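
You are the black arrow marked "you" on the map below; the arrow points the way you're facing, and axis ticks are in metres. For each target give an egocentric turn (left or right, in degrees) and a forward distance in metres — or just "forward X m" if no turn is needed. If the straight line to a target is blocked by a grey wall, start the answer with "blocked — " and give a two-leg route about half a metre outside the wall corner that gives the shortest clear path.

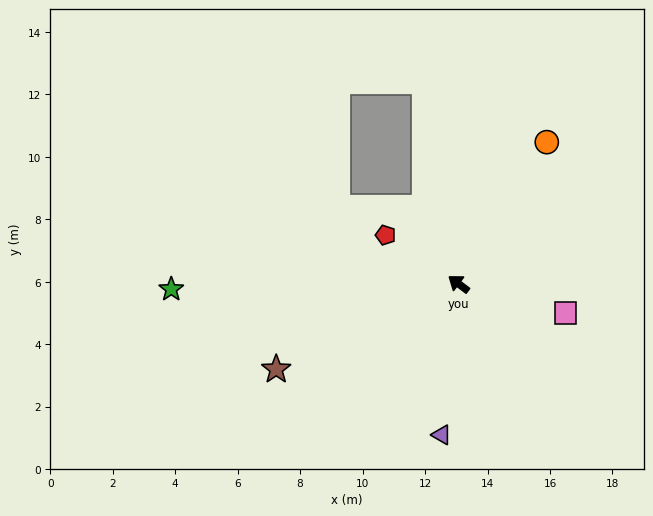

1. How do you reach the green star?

turn left 38°, forward 9.2 m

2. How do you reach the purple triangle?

turn left 120°, forward 4.9 m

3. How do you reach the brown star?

turn left 62°, forward 6.4 m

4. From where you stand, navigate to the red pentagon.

turn left 3°, forward 2.8 m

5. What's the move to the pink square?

turn right 158°, forward 3.6 m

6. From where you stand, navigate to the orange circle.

turn right 85°, forward 5.3 m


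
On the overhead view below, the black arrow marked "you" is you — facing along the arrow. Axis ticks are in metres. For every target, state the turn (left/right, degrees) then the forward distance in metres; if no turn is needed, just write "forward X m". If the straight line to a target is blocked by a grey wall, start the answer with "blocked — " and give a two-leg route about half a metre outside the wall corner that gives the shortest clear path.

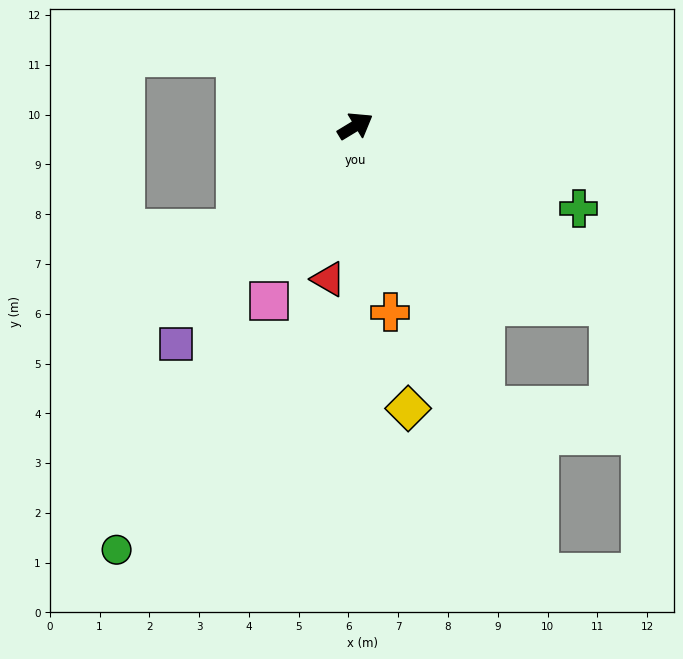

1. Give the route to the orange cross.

turn right 111°, forward 3.8 m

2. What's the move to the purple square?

turn right 161°, forward 5.7 m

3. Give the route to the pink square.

turn right 148°, forward 3.9 m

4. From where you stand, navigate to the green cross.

turn right 52°, forward 4.8 m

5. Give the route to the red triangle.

turn right 131°, forward 3.1 m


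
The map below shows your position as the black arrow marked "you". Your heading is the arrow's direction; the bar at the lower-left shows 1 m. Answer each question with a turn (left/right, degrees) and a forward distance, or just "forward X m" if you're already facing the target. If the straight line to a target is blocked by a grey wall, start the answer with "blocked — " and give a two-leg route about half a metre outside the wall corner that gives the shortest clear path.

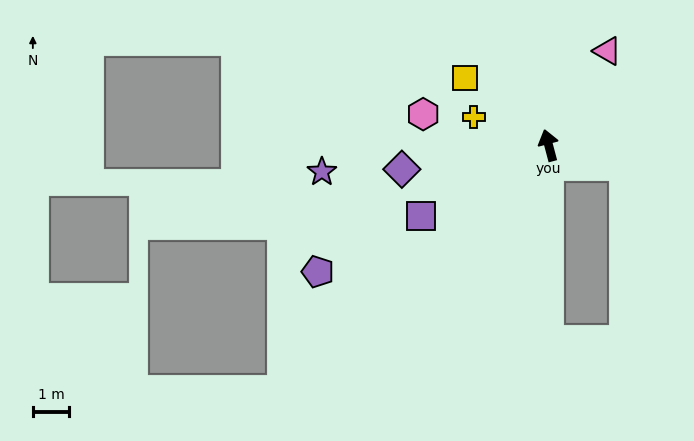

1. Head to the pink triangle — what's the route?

turn right 47°, forward 3.1 m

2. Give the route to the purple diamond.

turn left 84°, forward 4.1 m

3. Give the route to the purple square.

turn left 104°, forward 4.0 m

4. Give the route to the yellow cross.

turn left 54°, forward 2.2 m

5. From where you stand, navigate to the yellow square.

turn left 36°, forward 3.0 m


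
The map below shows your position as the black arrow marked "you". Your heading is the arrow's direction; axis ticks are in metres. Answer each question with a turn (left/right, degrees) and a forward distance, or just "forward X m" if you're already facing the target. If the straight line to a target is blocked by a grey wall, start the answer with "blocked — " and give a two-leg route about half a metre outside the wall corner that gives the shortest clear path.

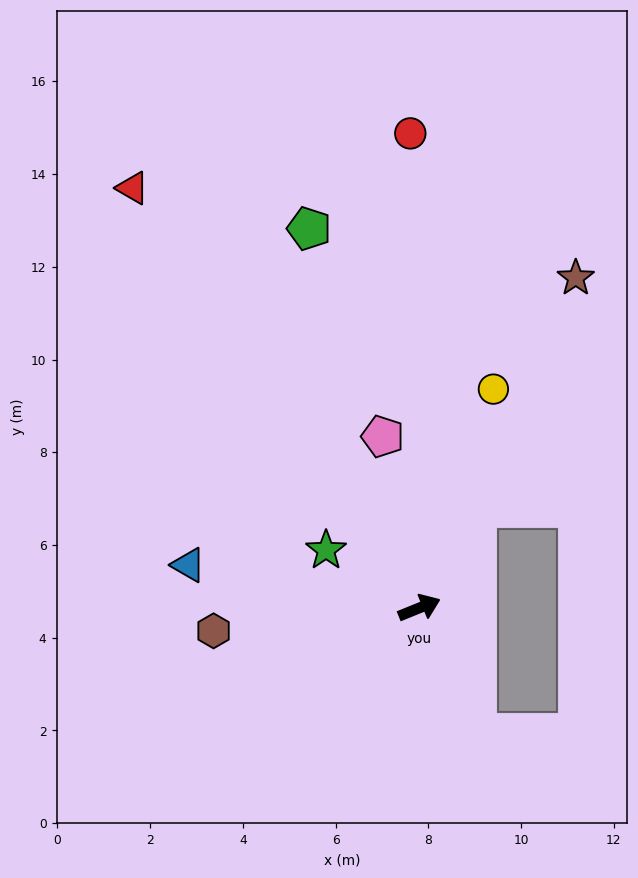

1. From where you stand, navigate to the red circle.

turn left 69°, forward 10.2 m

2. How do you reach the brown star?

turn left 43°, forward 7.9 m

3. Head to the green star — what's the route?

turn left 126°, forward 2.4 m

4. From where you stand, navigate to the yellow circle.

turn left 49°, forward 5.0 m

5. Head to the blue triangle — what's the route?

turn left 147°, forward 5.1 m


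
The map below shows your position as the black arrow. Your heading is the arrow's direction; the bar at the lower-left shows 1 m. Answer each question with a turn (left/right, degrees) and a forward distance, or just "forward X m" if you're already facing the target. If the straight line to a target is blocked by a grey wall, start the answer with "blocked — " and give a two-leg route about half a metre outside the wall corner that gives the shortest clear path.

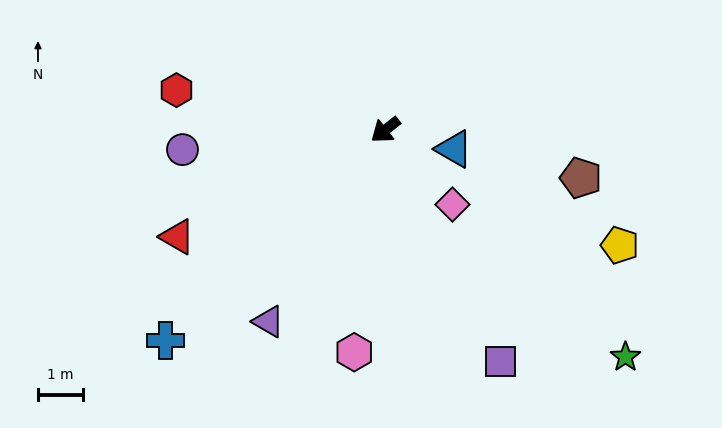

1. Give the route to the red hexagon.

turn right 49°, forward 4.7 m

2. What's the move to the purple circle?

turn right 33°, forward 4.5 m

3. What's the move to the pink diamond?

turn left 94°, forward 2.2 m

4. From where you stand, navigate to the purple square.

turn left 78°, forward 5.7 m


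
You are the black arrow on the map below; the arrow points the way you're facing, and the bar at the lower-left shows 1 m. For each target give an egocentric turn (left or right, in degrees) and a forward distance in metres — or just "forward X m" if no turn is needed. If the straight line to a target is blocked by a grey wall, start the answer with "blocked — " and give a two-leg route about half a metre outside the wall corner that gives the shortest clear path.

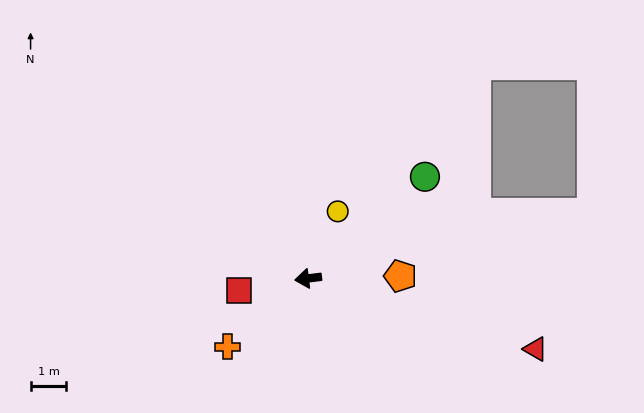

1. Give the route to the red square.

turn left 3°, forward 2.0 m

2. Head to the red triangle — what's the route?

turn left 156°, forward 6.6 m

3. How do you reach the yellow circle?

turn right 121°, forward 2.0 m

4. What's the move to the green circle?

turn right 146°, forward 4.3 m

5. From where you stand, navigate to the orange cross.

turn left 33°, forward 2.9 m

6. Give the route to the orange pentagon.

turn left 174°, forward 2.6 m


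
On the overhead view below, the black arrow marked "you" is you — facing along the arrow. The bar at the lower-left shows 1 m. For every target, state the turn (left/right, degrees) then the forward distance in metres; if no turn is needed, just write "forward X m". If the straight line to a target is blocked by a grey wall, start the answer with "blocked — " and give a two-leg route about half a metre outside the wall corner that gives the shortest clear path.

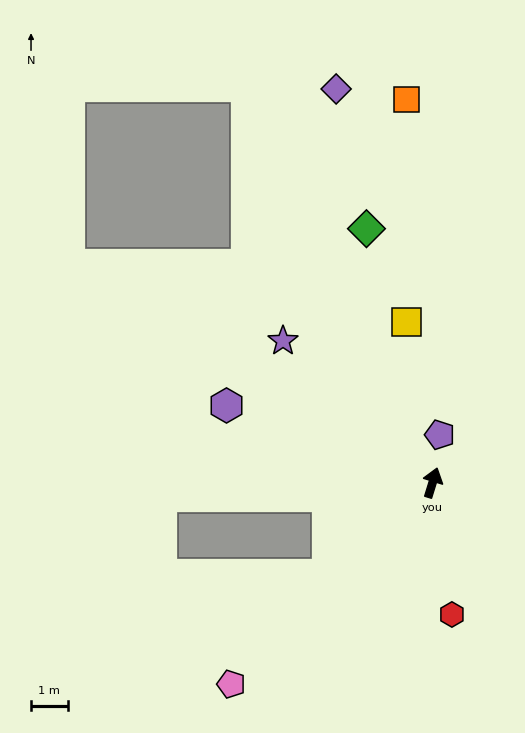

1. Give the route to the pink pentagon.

turn left 152°, forward 7.8 m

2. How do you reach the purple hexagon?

turn left 87°, forward 6.0 m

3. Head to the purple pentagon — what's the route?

turn left 9°, forward 1.3 m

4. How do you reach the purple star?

turn left 64°, forward 5.6 m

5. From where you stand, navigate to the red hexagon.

turn right 155°, forward 3.6 m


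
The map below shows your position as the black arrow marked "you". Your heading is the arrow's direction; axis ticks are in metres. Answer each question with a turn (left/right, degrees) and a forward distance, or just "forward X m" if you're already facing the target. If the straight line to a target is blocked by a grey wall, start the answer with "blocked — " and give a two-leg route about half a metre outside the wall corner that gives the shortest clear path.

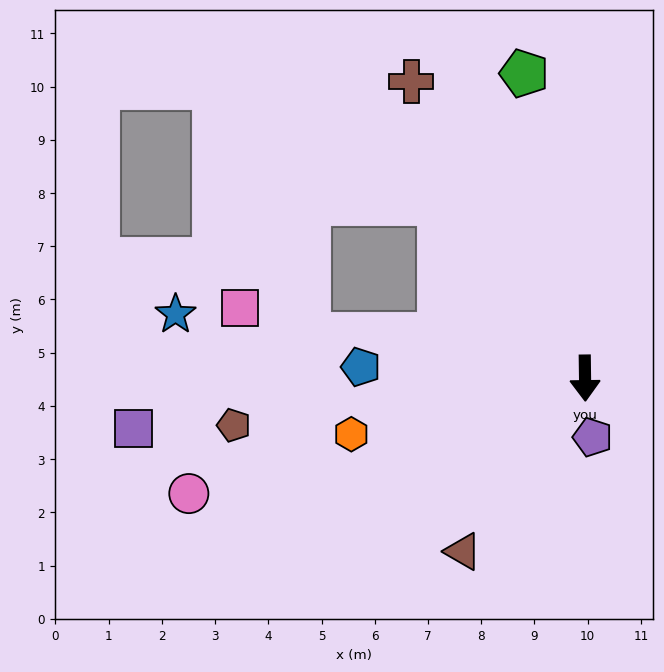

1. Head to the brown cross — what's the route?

turn right 150°, forward 6.5 m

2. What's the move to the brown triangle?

turn right 36°, forward 4.0 m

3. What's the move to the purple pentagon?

turn left 7°, forward 1.1 m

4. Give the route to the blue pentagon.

turn right 94°, forward 4.2 m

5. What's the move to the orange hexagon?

turn right 77°, forward 4.5 m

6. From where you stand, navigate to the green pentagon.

turn right 169°, forward 5.8 m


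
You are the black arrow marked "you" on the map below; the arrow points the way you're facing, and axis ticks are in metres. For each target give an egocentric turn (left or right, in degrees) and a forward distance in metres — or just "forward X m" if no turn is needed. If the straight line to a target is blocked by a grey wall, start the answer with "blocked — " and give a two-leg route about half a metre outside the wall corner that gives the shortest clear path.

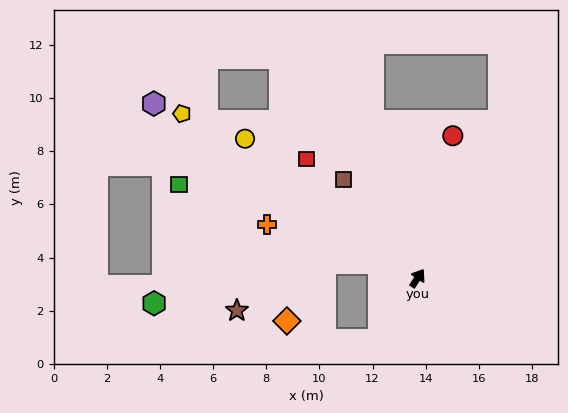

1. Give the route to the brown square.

turn left 71°, forward 4.7 m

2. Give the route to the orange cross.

turn left 104°, forward 6.0 m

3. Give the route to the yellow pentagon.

turn left 89°, forward 10.8 m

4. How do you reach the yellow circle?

turn left 85°, forward 8.4 m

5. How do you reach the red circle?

turn left 20°, forward 5.5 m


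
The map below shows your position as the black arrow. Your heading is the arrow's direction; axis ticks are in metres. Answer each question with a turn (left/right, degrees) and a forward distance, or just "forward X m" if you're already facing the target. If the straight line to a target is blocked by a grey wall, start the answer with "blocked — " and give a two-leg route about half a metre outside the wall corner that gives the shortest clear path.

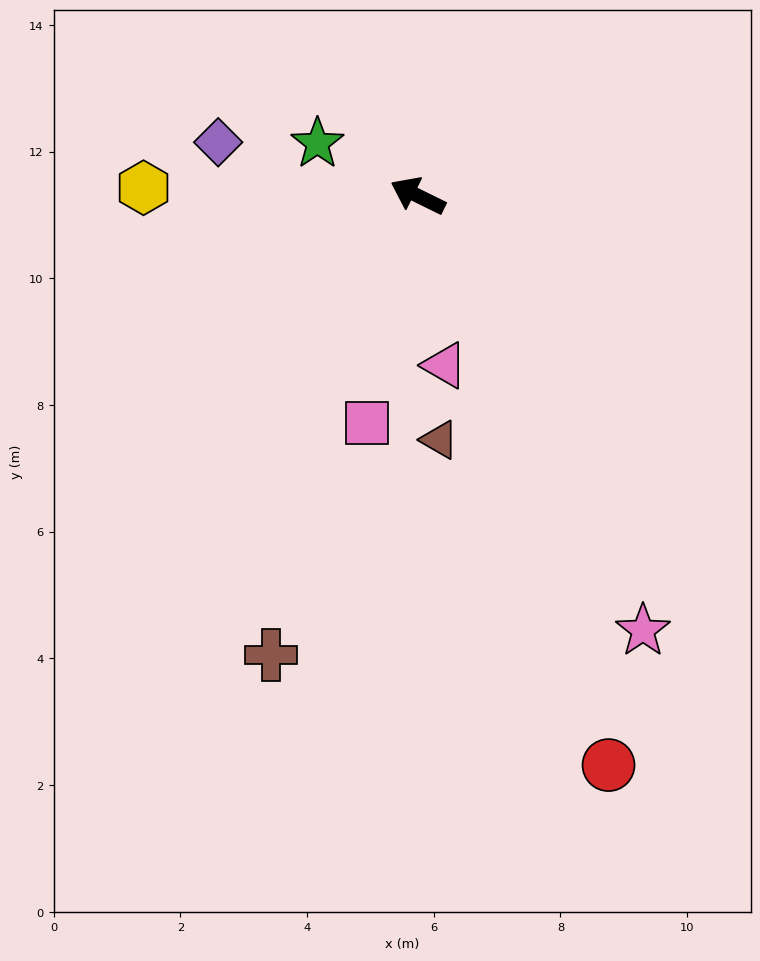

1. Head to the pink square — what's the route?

turn left 104°, forward 3.7 m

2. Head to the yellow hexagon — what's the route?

turn left 25°, forward 4.3 m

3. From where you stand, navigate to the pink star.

turn left 144°, forward 7.7 m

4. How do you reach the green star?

forward 1.8 m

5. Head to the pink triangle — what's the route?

turn left 125°, forward 2.7 m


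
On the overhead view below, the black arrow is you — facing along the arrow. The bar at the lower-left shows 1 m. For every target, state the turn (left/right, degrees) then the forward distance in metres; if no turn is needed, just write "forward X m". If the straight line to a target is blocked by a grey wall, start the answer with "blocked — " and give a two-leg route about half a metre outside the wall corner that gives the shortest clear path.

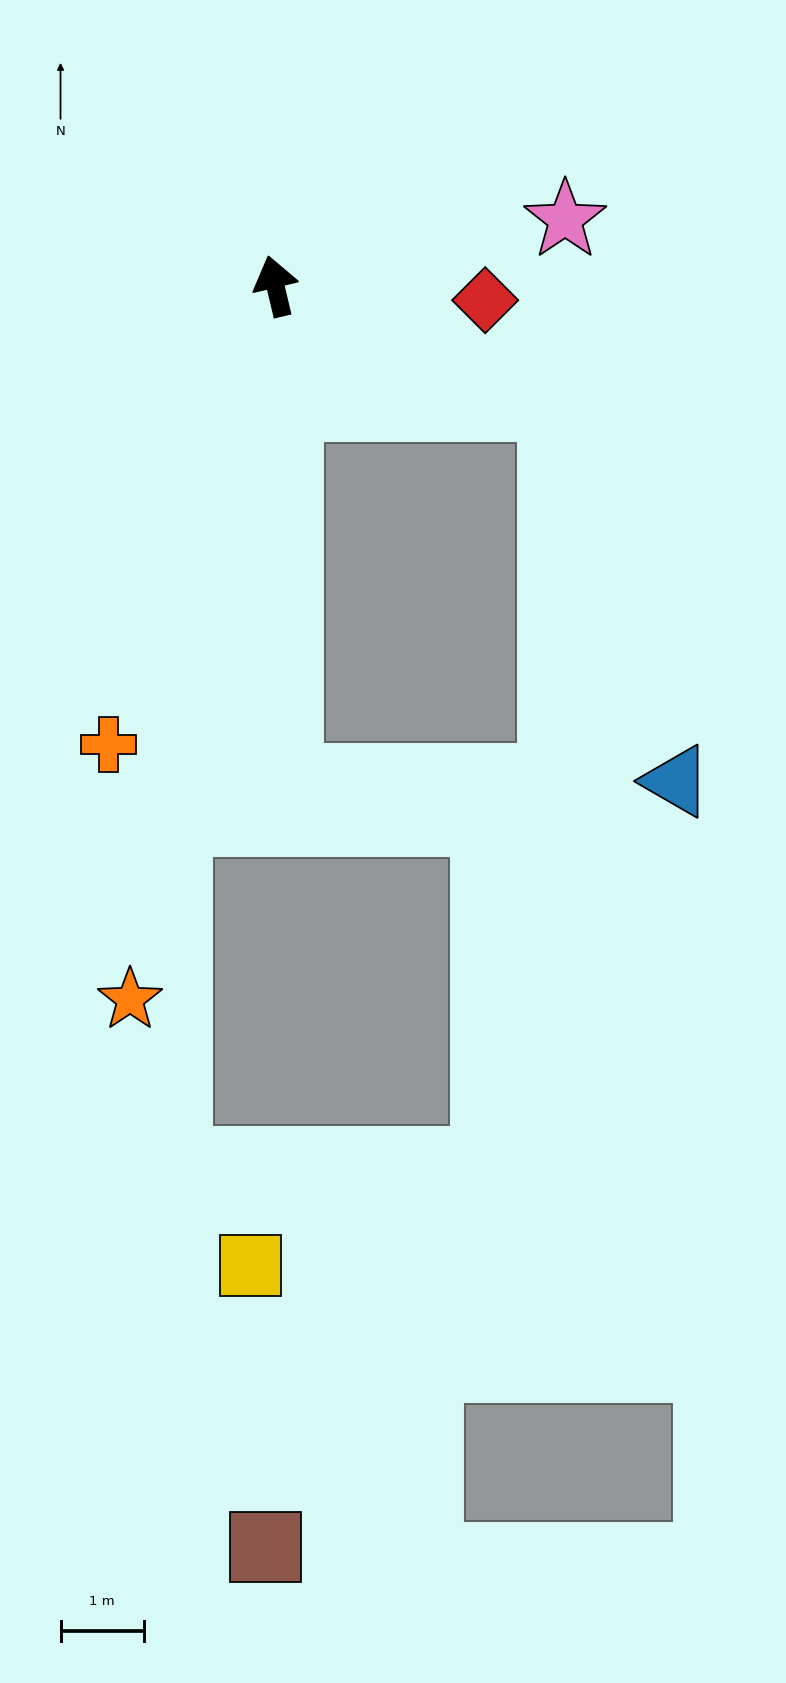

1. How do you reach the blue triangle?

blocked — turn right 127°, forward 3.6 m, then turn right 48°, forward 4.7 m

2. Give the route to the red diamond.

turn right 107°, forward 2.5 m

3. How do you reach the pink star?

turn right 90°, forward 3.6 m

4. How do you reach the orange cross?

turn left 147°, forward 5.9 m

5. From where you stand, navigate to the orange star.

turn left 155°, forward 8.7 m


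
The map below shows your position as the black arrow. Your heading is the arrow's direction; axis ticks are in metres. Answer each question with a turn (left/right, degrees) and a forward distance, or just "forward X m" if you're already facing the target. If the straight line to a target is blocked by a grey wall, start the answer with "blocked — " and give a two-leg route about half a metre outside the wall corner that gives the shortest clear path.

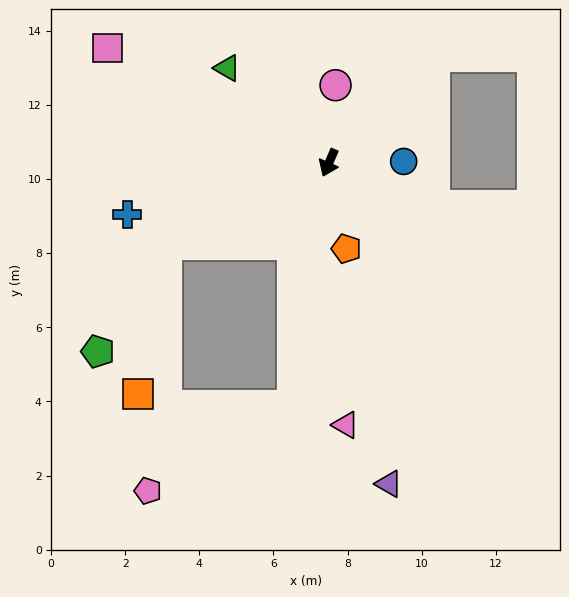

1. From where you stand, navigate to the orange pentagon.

turn left 35°, forward 2.4 m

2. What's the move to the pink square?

turn right 94°, forward 6.7 m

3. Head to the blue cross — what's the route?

turn right 52°, forward 5.6 m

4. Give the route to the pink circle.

turn right 161°, forward 2.1 m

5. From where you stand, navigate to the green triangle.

turn right 109°, forward 3.8 m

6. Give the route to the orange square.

blocked — turn right 40°, forward 4.9 m, then turn left 53°, forward 4.1 m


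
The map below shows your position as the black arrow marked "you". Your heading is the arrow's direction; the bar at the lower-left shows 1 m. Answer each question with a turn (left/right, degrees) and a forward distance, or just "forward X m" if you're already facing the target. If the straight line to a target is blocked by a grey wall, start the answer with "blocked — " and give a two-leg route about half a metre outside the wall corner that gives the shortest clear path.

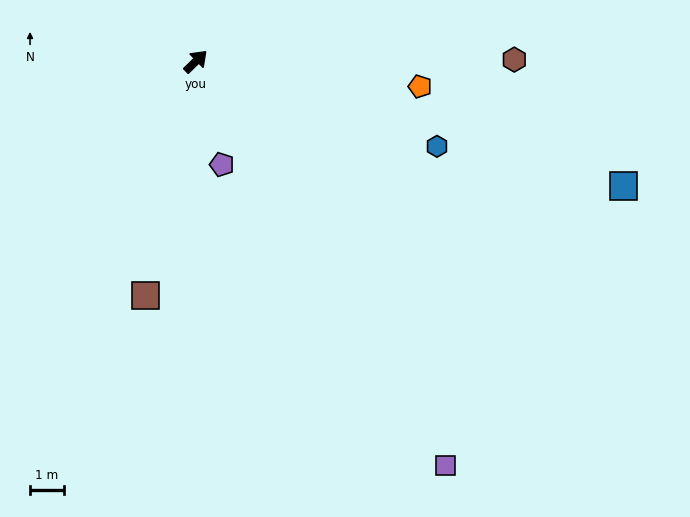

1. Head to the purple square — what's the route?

turn right 103°, forward 14.0 m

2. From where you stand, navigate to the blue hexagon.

turn right 64°, forward 7.5 m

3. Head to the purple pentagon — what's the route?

turn right 120°, forward 3.1 m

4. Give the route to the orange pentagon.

turn right 51°, forward 6.6 m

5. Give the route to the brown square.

turn right 146°, forward 7.0 m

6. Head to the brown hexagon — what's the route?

turn right 44°, forward 9.3 m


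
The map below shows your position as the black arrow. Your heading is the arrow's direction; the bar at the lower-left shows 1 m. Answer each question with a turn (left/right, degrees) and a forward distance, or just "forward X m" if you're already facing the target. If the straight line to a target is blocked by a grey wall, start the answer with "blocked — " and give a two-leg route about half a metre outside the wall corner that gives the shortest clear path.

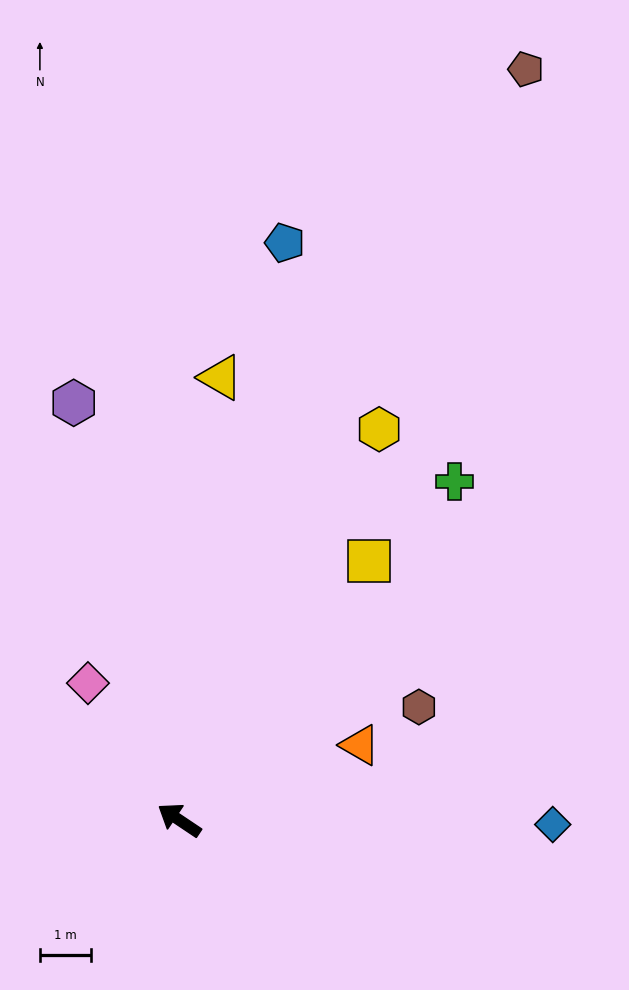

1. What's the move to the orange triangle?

turn right 124°, forward 3.8 m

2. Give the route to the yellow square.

turn right 92°, forward 6.3 m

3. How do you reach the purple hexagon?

turn right 42°, forward 8.5 m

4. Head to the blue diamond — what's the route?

turn right 147°, forward 7.3 m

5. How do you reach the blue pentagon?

turn right 67°, forward 11.5 m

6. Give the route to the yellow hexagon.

turn right 83°, forward 8.6 m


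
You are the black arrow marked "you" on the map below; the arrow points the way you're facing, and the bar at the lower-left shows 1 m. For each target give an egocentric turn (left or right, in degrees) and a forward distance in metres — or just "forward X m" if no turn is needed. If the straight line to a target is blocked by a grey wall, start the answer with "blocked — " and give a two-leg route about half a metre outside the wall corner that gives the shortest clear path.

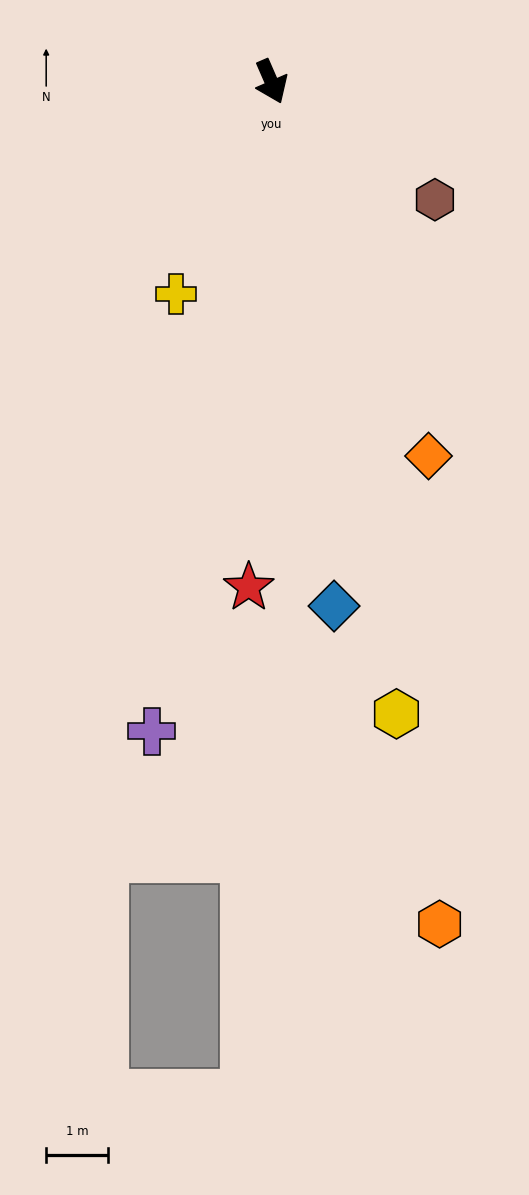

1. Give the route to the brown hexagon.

turn left 31°, forward 3.3 m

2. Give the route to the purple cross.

turn right 34°, forward 10.7 m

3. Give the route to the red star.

turn right 26°, forward 8.2 m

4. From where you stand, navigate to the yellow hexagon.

turn right 12°, forward 10.5 m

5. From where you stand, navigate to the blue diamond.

turn right 17°, forward 8.6 m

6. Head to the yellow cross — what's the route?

turn right 48°, forward 3.8 m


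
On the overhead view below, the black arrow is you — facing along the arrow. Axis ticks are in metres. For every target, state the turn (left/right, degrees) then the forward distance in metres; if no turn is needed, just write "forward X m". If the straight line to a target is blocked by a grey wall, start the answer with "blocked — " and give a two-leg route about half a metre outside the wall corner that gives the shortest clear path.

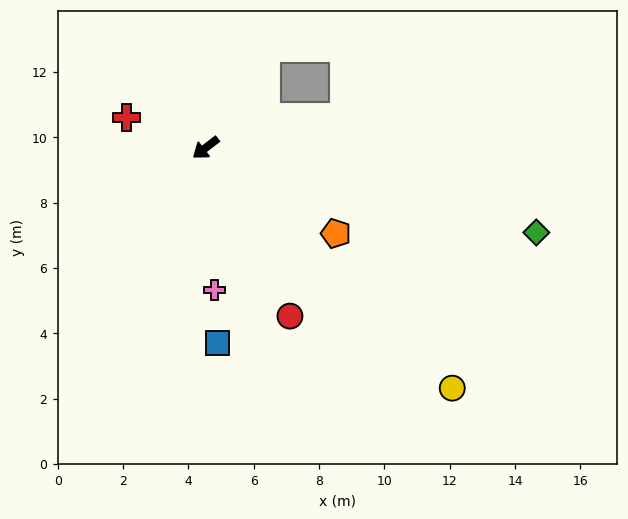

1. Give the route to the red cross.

turn right 59°, forward 2.6 m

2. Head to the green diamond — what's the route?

turn left 128°, forward 10.4 m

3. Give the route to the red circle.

turn left 79°, forward 5.8 m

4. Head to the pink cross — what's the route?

turn left 56°, forward 4.4 m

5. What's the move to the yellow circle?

turn left 98°, forward 10.5 m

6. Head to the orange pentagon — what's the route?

turn left 109°, forward 4.8 m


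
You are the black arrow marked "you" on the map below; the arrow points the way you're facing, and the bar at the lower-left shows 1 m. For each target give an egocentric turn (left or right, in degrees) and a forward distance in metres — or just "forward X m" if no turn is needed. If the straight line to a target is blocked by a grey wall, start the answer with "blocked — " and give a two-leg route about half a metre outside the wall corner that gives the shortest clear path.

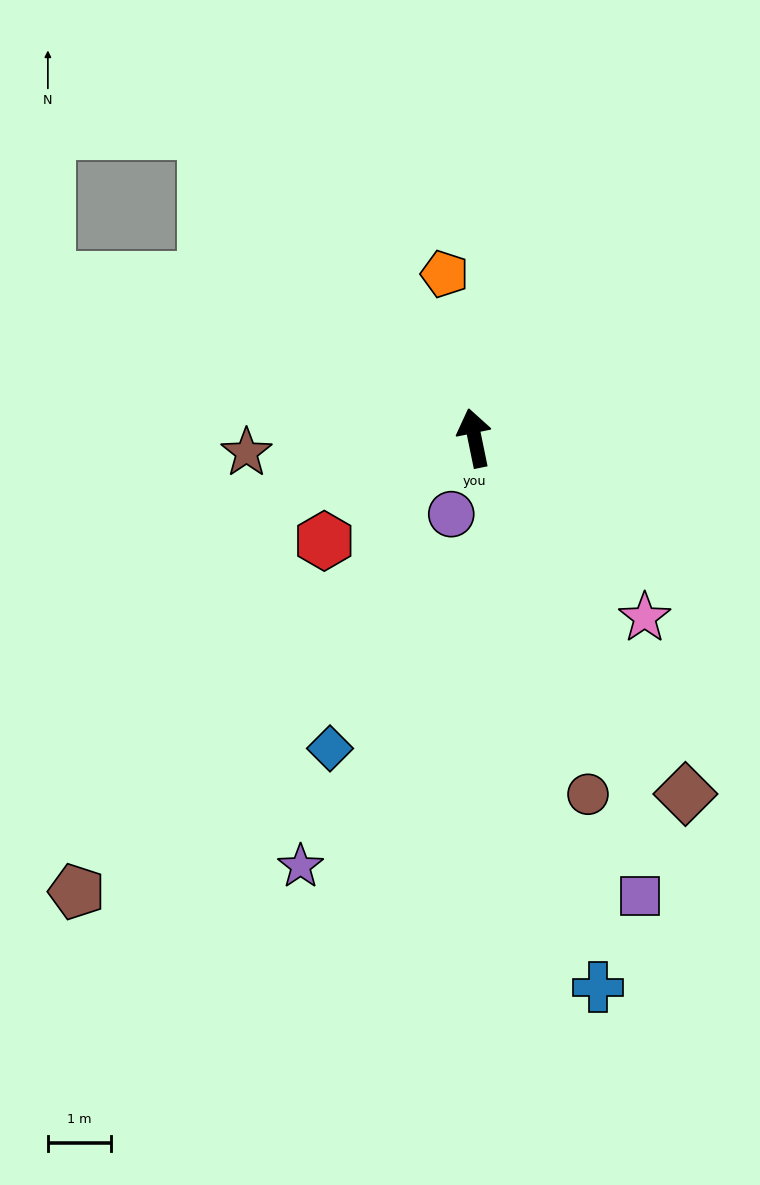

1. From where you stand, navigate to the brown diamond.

turn right 161°, forward 6.6 m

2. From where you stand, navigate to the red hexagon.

turn left 113°, forward 2.9 m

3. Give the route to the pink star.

turn right 148°, forward 3.9 m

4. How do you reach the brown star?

turn left 82°, forward 3.6 m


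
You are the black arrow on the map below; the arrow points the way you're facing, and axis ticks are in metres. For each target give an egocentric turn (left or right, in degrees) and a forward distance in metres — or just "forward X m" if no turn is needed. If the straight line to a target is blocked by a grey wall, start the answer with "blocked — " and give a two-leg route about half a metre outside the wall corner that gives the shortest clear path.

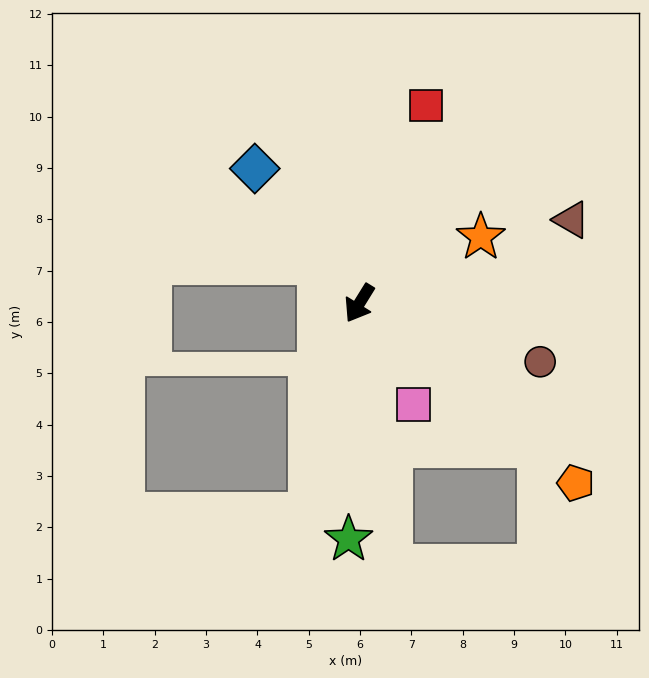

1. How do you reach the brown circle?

turn left 104°, forward 3.7 m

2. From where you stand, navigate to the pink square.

turn left 60°, forward 2.2 m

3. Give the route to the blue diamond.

turn right 110°, forward 3.3 m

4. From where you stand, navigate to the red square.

turn right 167°, forward 4.1 m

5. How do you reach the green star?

turn left 29°, forward 4.6 m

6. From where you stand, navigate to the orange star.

turn left 150°, forward 2.7 m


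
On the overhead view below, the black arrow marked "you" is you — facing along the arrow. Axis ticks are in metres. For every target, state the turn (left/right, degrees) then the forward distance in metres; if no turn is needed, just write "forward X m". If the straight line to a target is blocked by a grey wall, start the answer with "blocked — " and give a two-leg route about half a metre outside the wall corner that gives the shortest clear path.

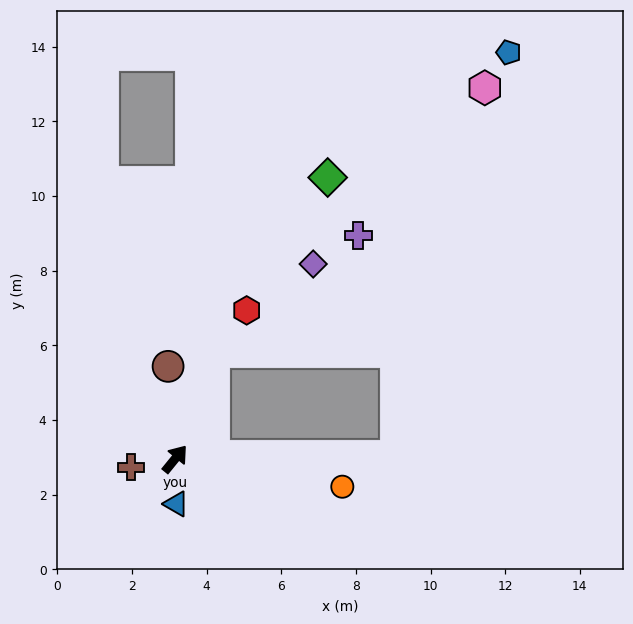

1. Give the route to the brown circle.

turn left 43°, forward 2.5 m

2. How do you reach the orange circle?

turn right 60°, forward 4.5 m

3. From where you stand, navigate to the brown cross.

turn left 140°, forward 1.2 m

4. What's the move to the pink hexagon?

blocked — turn right 50°, forward 5.9 m, then turn left 75°, forward 10.1 m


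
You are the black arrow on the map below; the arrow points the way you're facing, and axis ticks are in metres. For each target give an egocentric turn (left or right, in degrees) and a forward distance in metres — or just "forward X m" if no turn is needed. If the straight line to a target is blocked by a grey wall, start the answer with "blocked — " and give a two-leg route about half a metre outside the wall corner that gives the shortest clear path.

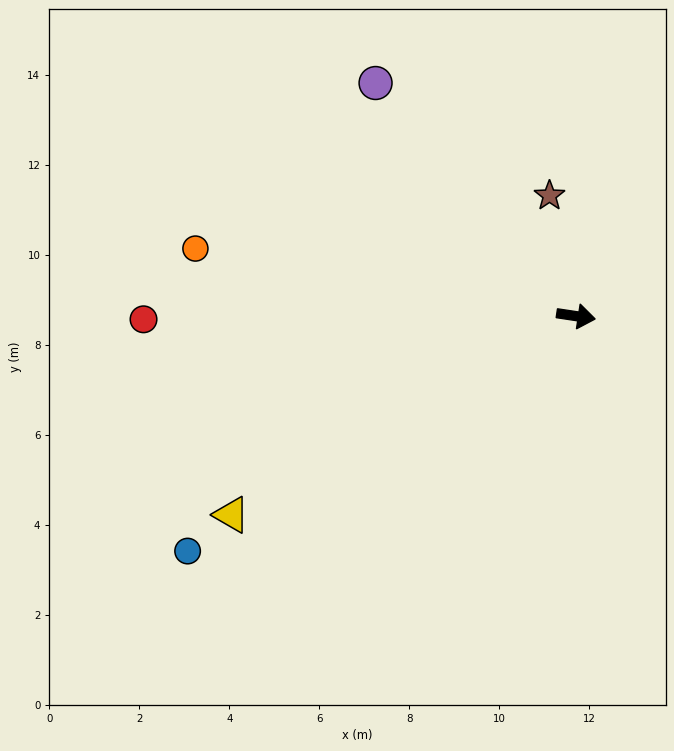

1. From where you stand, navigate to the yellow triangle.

turn right 142°, forward 8.8 m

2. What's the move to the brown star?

turn left 111°, forward 2.7 m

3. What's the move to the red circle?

turn right 171°, forward 9.6 m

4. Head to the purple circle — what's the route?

turn left 139°, forward 6.8 m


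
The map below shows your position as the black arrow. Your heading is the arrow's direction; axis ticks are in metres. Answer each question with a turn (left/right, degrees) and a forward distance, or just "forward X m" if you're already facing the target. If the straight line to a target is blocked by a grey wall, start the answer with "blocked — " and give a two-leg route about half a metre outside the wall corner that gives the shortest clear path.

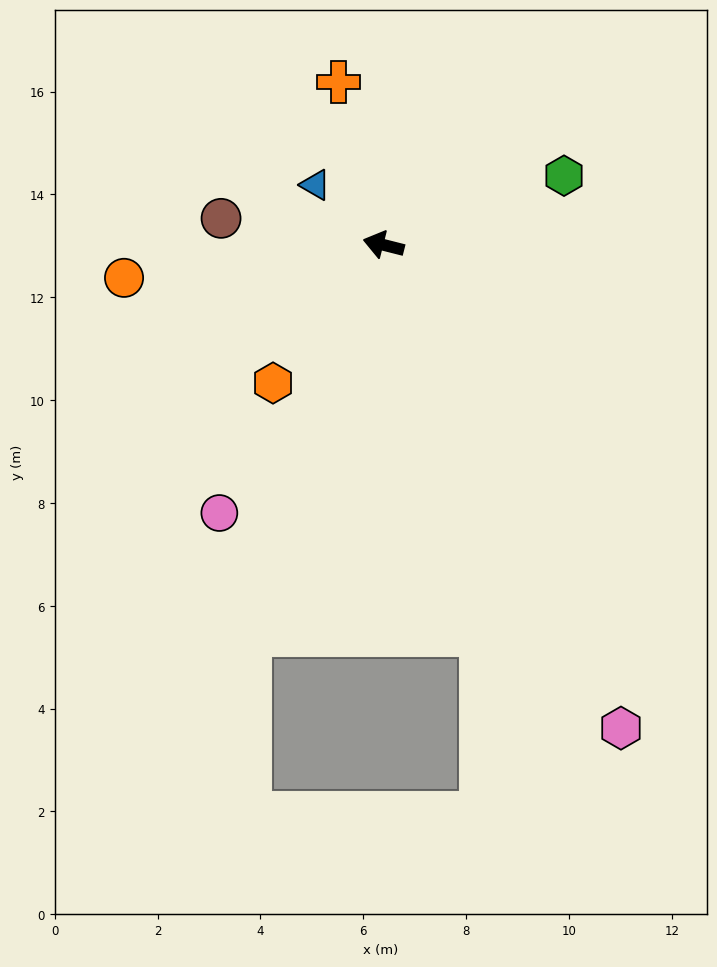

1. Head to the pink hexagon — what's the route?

turn left 130°, forward 10.5 m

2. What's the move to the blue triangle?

turn right 27°, forward 1.8 m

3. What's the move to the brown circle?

turn left 5°, forward 3.2 m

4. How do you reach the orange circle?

turn left 21°, forward 5.1 m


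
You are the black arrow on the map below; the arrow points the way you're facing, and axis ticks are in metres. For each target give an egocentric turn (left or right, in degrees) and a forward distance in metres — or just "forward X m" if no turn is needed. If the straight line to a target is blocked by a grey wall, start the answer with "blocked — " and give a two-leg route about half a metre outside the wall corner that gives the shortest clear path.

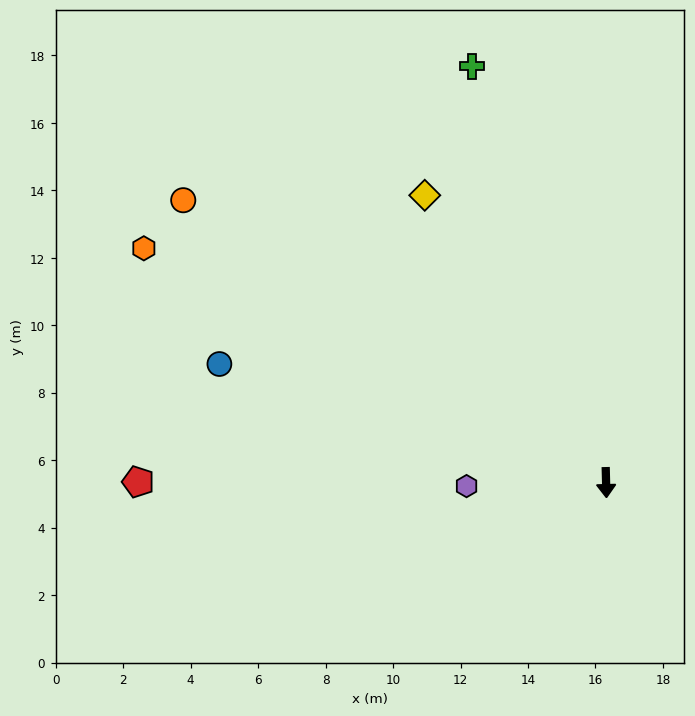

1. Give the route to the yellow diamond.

turn right 149°, forward 10.1 m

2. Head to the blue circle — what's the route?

turn right 109°, forward 12.0 m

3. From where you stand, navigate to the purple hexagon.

turn right 90°, forward 4.1 m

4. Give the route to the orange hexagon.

turn right 118°, forward 15.4 m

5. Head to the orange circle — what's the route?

turn right 125°, forward 15.1 m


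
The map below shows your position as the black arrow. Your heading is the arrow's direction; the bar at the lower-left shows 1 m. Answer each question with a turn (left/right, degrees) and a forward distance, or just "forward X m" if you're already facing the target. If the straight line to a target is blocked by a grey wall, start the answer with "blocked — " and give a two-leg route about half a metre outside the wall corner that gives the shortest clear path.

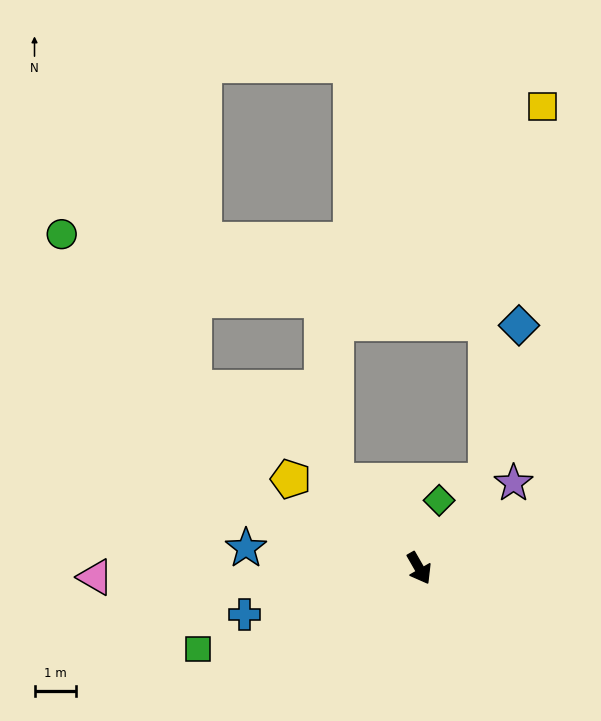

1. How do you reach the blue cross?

turn right 105°, forward 4.3 m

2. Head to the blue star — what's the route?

turn right 126°, forward 4.2 m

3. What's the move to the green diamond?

turn left 134°, forward 1.7 m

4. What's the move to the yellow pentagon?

turn right 155°, forward 3.7 m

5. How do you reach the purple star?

turn left 102°, forward 3.0 m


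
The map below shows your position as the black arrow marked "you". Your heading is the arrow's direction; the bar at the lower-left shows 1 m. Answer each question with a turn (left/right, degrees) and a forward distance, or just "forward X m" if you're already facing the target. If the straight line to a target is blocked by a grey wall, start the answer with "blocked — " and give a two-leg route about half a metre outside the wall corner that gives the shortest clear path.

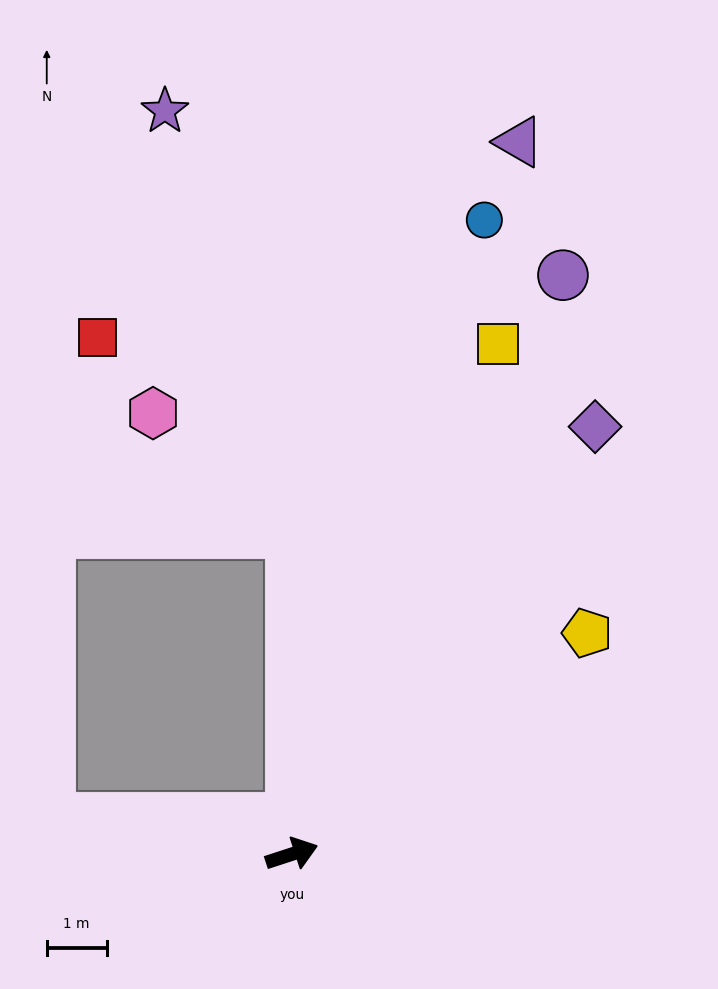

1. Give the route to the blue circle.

turn left 55°, forward 11.1 m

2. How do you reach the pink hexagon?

blocked — turn left 72°, forward 5.4 m, then turn left 49°, forward 3.1 m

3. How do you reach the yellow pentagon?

turn left 19°, forward 6.2 m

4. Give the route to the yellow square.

turn left 50°, forward 9.2 m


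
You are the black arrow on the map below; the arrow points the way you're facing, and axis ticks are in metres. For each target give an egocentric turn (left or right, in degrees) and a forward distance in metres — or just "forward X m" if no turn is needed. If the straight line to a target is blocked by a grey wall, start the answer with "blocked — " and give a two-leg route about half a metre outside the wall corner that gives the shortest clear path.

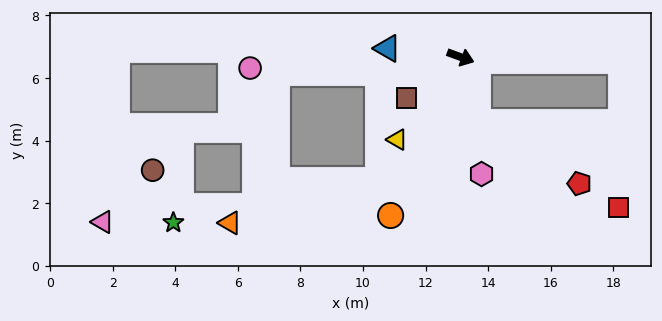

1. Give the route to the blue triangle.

turn right 167°, forward 2.4 m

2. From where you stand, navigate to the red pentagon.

blocked — turn right 55°, forward 2.1 m, then turn left 44°, forward 3.8 m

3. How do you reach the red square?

blocked — turn left 19°, forward 5.1 m, then turn right 90°, forward 4.7 m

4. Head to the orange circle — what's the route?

turn right 94°, forward 5.5 m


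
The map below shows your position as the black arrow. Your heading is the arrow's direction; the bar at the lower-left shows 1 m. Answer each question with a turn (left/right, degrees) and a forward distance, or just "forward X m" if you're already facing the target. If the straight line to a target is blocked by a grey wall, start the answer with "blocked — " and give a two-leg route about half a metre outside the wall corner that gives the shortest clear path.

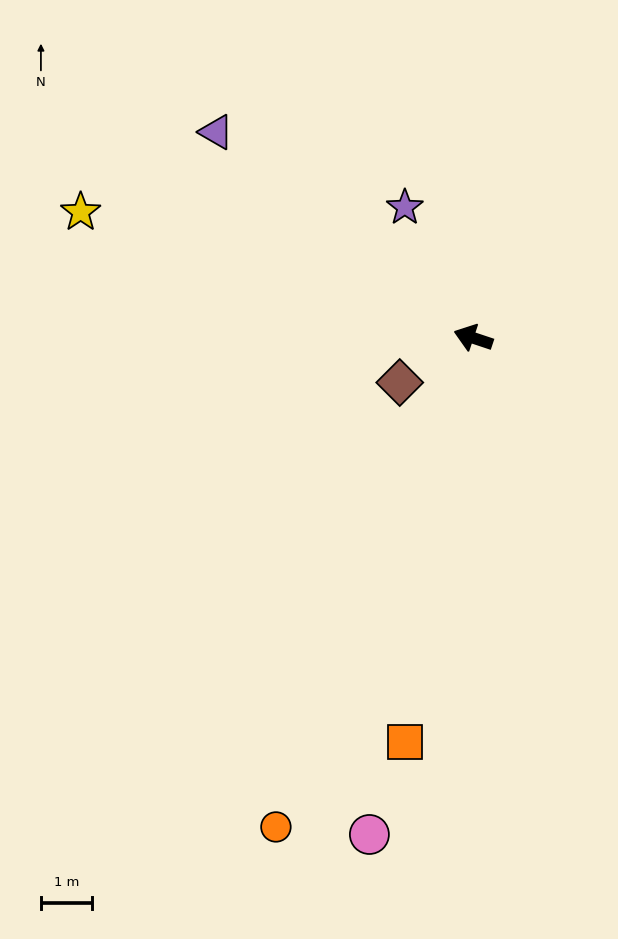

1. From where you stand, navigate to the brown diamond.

turn left 50°, forward 1.7 m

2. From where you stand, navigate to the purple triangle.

turn right 20°, forward 6.5 m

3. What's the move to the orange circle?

turn left 86°, forward 10.4 m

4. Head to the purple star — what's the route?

turn right 44°, forward 2.9 m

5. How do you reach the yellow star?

forward 8.1 m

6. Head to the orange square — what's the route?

turn left 99°, forward 8.1 m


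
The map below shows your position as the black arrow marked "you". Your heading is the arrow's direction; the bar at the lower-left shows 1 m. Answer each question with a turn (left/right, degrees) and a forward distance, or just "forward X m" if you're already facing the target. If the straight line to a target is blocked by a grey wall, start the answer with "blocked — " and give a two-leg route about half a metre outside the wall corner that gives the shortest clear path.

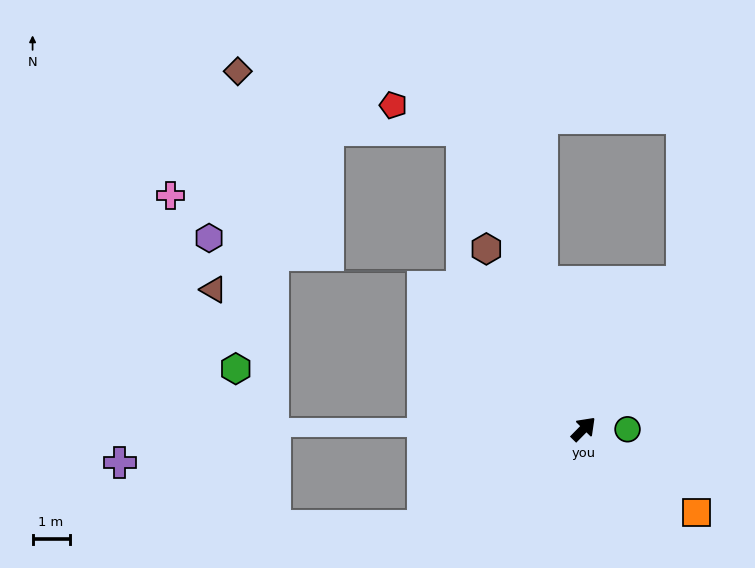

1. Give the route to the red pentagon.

blocked — turn left 67°, forward 8.7 m, then turn left 47°, forward 2.0 m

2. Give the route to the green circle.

turn right 46°, forward 1.2 m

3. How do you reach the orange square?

turn right 82°, forward 3.8 m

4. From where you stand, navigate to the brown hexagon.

turn left 73°, forward 5.5 m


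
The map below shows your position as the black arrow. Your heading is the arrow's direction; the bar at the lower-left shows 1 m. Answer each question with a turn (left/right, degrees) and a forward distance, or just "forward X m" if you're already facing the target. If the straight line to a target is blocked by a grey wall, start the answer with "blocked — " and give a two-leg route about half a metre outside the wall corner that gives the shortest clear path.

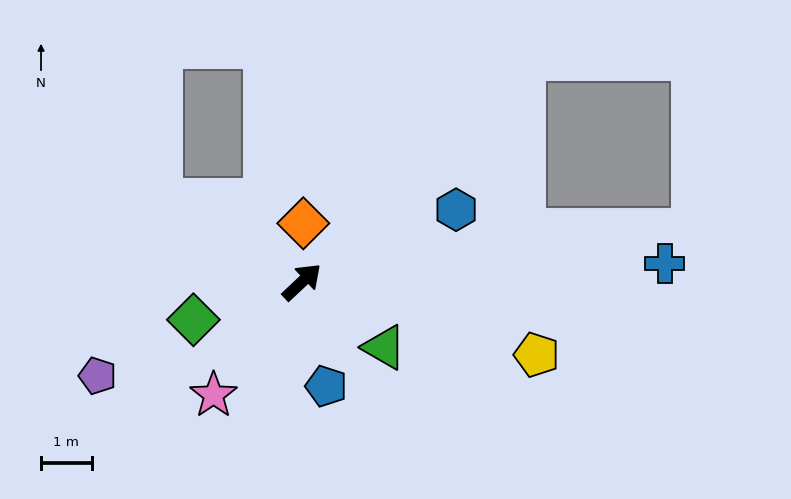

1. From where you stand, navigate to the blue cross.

turn right 40°, forward 7.2 m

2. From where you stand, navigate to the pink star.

turn right 171°, forward 2.8 m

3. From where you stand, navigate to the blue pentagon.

turn right 120°, forward 2.1 m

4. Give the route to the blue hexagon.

turn right 18°, forward 3.4 m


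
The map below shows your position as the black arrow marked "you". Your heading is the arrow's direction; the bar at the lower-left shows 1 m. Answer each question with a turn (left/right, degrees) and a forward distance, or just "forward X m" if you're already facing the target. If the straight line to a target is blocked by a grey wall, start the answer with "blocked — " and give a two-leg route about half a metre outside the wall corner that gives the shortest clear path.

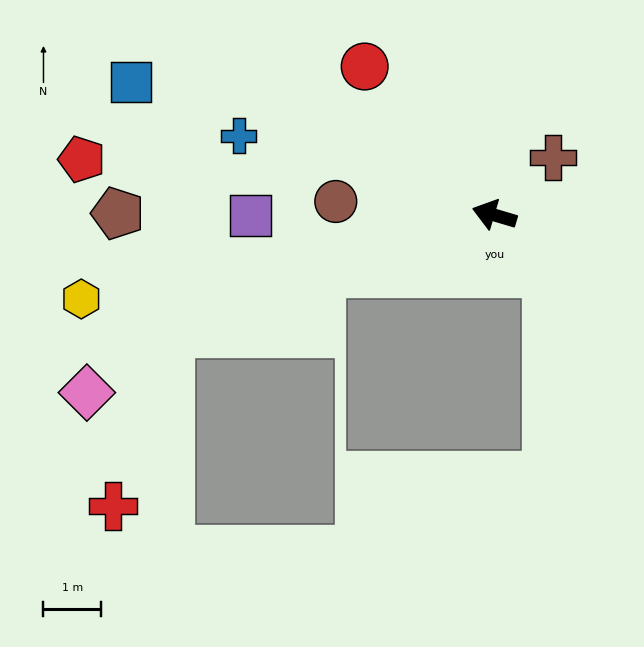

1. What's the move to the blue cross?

forward 4.6 m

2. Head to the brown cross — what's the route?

turn right 119°, forward 1.4 m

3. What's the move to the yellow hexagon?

turn left 28°, forward 7.3 m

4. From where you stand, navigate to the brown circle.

turn left 12°, forward 2.8 m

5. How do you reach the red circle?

turn right 32°, forward 3.4 m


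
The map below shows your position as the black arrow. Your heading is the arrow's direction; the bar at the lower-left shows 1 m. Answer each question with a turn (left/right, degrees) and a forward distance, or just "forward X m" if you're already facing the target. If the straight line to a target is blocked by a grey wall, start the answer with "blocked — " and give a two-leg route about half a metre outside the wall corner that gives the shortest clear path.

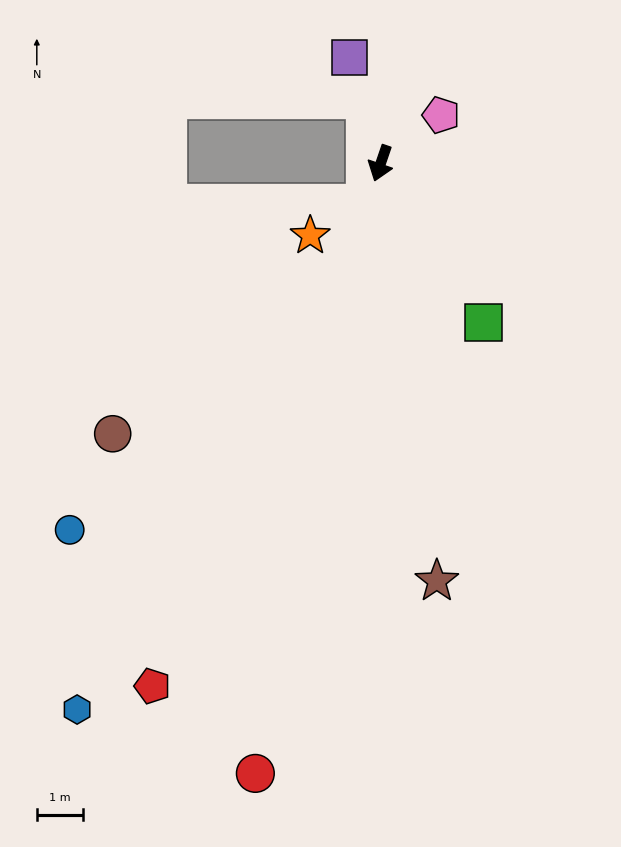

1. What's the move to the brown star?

turn left 27°, forward 9.1 m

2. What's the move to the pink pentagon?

turn left 148°, forward 1.7 m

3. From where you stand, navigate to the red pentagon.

turn right 5°, forward 12.3 m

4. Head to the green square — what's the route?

turn left 52°, forward 4.1 m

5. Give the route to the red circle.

turn left 7°, forward 13.5 m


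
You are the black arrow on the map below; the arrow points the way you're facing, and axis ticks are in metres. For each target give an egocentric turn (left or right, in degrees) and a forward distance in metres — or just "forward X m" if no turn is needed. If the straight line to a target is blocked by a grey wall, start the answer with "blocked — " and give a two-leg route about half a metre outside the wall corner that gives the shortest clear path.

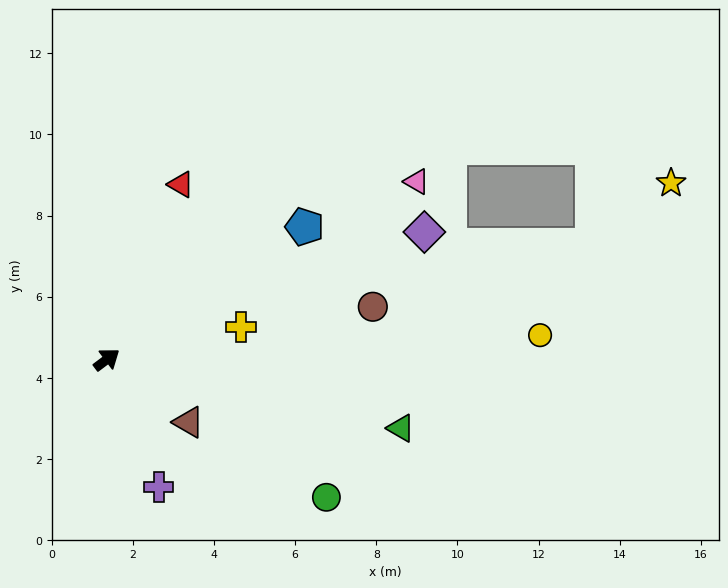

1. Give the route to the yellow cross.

turn right 23°, forward 3.4 m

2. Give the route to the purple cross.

turn right 105°, forward 3.4 m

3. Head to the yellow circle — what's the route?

turn right 34°, forward 10.7 m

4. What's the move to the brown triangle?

turn right 74°, forward 2.5 m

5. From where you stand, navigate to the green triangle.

turn right 50°, forward 7.4 m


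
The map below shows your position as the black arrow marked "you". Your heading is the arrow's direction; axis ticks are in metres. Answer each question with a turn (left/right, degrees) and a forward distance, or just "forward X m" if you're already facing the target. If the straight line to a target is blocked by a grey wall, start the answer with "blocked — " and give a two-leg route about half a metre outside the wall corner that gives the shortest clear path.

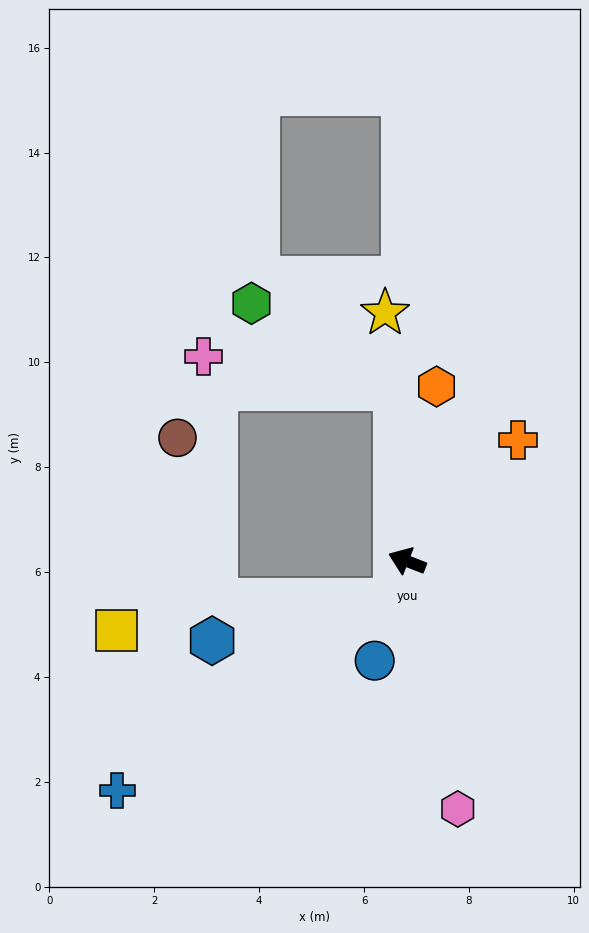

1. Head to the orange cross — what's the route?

turn right 111°, forward 3.1 m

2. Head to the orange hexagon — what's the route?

turn right 78°, forward 3.4 m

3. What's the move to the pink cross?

blocked — turn right 65°, forward 3.3 m, then turn left 77°, forward 3.7 m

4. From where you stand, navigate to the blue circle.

turn left 93°, forward 2.0 m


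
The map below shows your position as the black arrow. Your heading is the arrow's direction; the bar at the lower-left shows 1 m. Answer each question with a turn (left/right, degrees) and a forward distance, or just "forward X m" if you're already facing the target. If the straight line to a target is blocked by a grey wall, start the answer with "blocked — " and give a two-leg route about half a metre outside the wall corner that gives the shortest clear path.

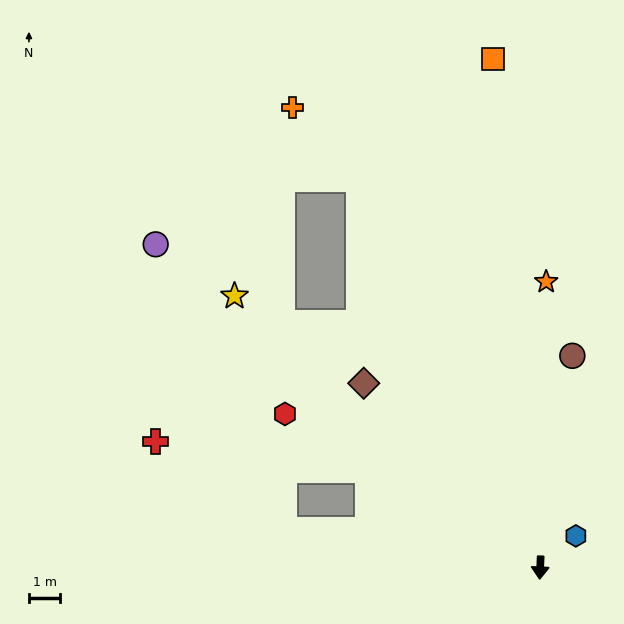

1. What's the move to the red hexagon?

turn right 118°, forward 9.4 m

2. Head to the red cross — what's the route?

blocked — turn right 117°, forward 6.3 m, then turn left 22°, forward 6.8 m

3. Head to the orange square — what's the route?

turn right 172°, forward 16.2 m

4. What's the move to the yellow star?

turn right 129°, forward 13.0 m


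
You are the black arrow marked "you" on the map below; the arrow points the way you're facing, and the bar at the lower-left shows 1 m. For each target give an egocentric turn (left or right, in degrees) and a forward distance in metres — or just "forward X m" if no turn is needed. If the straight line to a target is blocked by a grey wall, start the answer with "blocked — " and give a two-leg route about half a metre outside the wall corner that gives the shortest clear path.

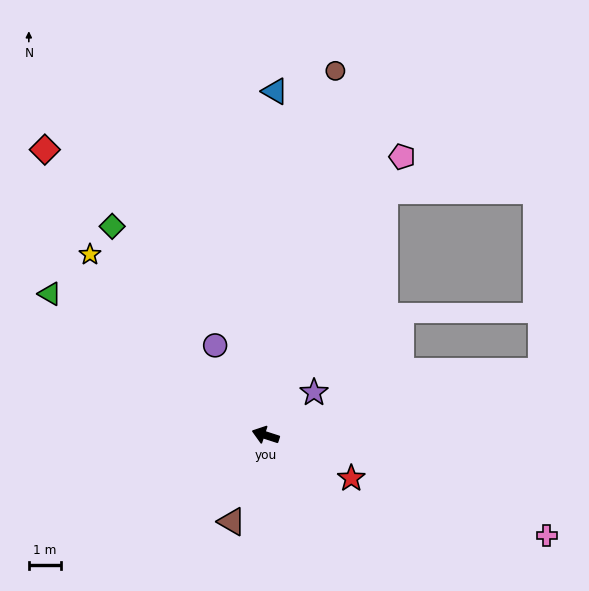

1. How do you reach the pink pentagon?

turn right 98°, forward 9.8 m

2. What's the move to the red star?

turn left 171°, forward 3.0 m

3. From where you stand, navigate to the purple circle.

turn right 43°, forward 3.2 m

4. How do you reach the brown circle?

turn right 83°, forward 11.7 m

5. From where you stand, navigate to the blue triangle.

turn right 74°, forward 10.8 m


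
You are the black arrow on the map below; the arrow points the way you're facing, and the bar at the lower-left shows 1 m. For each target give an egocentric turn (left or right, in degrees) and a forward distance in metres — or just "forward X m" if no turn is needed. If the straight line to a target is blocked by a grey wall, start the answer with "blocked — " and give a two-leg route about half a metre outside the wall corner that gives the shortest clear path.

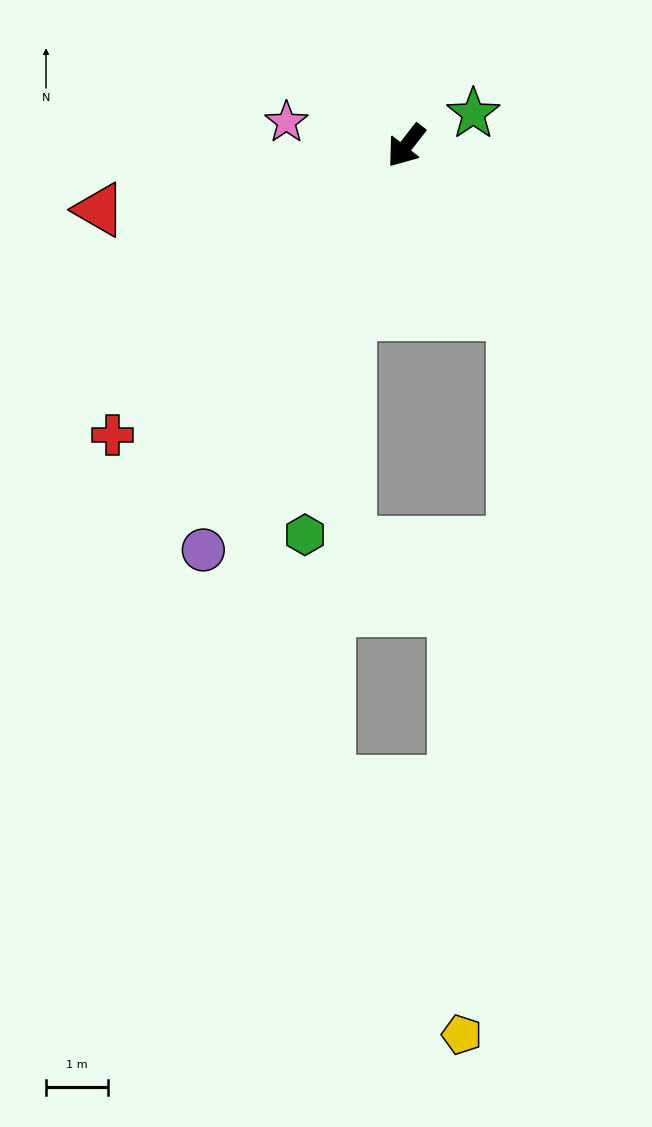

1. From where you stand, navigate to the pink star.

turn right 63°, forward 2.0 m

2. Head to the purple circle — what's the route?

turn left 11°, forward 7.3 m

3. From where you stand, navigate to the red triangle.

turn right 40°, forward 5.1 m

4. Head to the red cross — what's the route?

turn right 7°, forward 6.7 m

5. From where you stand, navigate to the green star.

turn left 154°, forward 1.2 m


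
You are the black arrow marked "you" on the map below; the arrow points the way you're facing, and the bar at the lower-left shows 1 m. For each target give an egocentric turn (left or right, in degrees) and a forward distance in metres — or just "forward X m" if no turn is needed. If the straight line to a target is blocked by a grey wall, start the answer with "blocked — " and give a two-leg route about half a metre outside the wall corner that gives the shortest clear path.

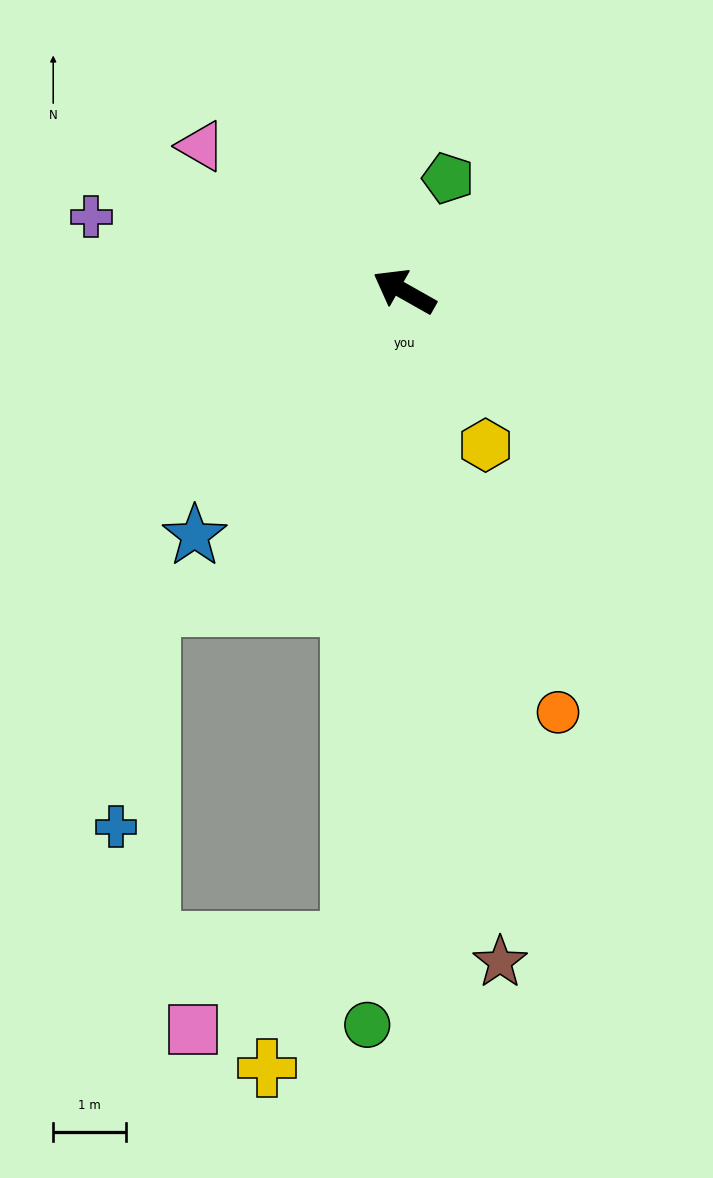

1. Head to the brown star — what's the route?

turn left 128°, forward 9.3 m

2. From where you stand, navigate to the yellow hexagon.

turn left 147°, forward 2.4 m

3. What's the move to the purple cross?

turn left 16°, forward 4.4 m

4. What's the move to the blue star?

turn left 79°, forward 4.4 m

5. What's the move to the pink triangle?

turn right 6°, forward 3.4 m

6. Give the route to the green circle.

turn left 117°, forward 10.1 m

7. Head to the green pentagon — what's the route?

turn right 82°, forward 1.7 m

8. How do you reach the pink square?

blocked — turn left 115°, forward 9.0 m, then turn right 57°, forward 2.5 m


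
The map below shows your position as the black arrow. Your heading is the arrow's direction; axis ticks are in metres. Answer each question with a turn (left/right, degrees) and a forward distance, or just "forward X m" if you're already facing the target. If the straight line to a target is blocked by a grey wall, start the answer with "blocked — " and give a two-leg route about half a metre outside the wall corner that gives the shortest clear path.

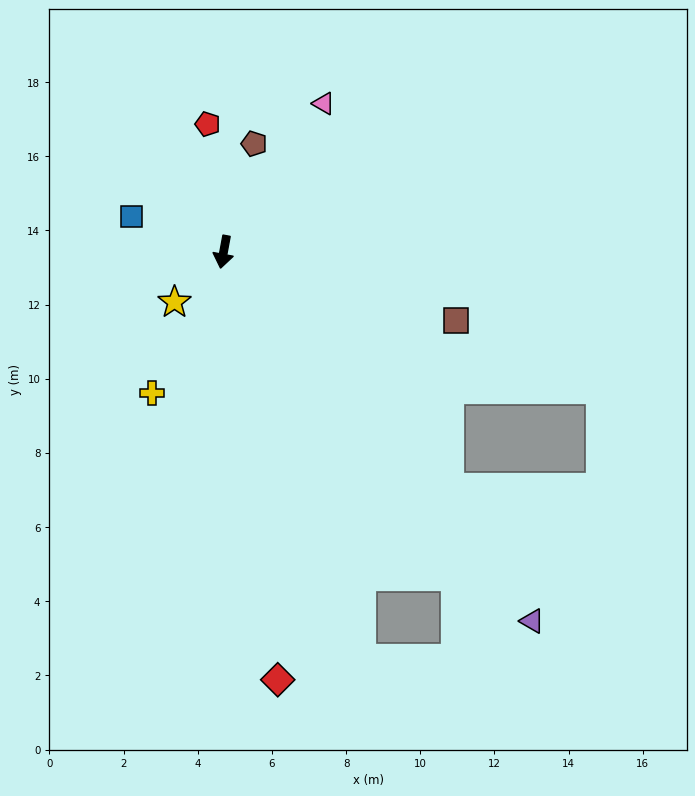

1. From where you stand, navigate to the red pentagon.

turn right 162°, forward 3.5 m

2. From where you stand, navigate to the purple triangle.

turn left 50°, forward 13.0 m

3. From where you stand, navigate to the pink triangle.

turn left 157°, forward 4.8 m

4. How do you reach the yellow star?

turn right 34°, forward 1.9 m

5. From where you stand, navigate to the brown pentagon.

turn left 175°, forward 3.0 m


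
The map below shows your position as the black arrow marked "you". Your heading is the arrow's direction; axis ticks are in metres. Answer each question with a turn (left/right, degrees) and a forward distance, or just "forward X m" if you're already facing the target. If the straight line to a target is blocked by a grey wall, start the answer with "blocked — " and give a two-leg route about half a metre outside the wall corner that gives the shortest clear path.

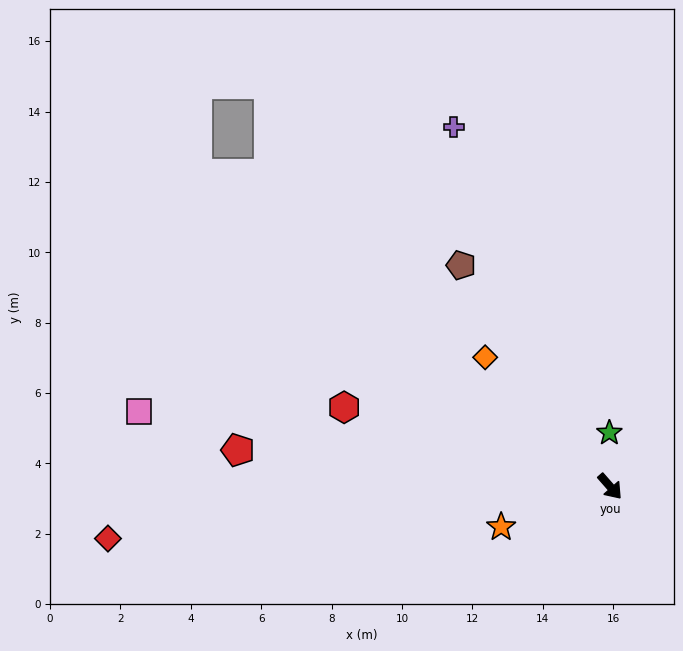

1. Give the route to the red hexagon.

turn right 148°, forward 7.9 m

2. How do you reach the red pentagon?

turn right 137°, forward 10.6 m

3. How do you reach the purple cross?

turn left 162°, forward 11.1 m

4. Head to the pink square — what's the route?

turn right 140°, forward 13.6 m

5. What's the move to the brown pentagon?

turn left 173°, forward 7.6 m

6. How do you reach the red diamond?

turn right 125°, forward 14.3 m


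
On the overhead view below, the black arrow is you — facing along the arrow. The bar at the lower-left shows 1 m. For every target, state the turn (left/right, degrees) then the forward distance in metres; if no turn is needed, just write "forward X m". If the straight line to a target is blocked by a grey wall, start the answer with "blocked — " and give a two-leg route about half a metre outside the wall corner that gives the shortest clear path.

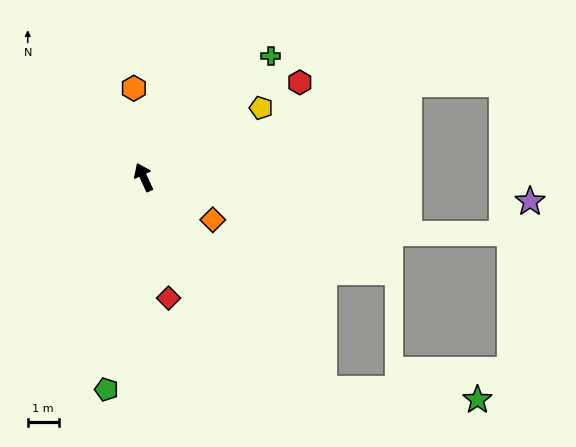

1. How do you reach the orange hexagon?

turn right 18°, forward 2.9 m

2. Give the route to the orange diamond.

turn right 146°, forward 2.6 m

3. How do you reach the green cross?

turn right 71°, forward 5.6 m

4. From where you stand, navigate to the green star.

blocked — turn right 164°, forward 8.9 m, then turn left 45°, forward 4.9 m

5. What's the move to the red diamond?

turn left 167°, forward 4.0 m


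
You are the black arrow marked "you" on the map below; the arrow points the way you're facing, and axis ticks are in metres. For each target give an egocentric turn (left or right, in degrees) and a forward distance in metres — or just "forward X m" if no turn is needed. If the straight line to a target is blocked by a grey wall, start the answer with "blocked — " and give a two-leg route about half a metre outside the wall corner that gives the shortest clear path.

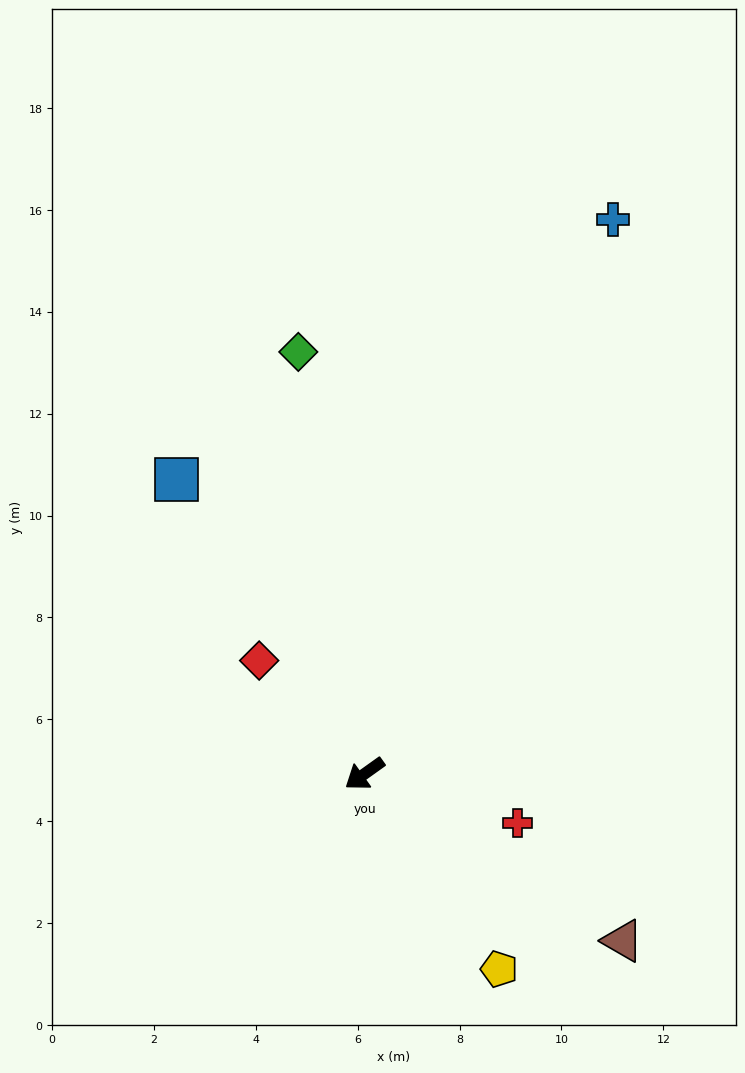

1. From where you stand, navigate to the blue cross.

turn right 150°, forward 11.9 m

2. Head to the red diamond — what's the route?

turn right 83°, forward 3.0 m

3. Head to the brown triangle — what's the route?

turn left 112°, forward 6.0 m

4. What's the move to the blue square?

turn right 93°, forward 6.9 m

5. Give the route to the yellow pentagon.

turn left 89°, forward 4.7 m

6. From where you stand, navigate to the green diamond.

turn right 117°, forward 8.4 m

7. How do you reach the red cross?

turn left 127°, forward 3.2 m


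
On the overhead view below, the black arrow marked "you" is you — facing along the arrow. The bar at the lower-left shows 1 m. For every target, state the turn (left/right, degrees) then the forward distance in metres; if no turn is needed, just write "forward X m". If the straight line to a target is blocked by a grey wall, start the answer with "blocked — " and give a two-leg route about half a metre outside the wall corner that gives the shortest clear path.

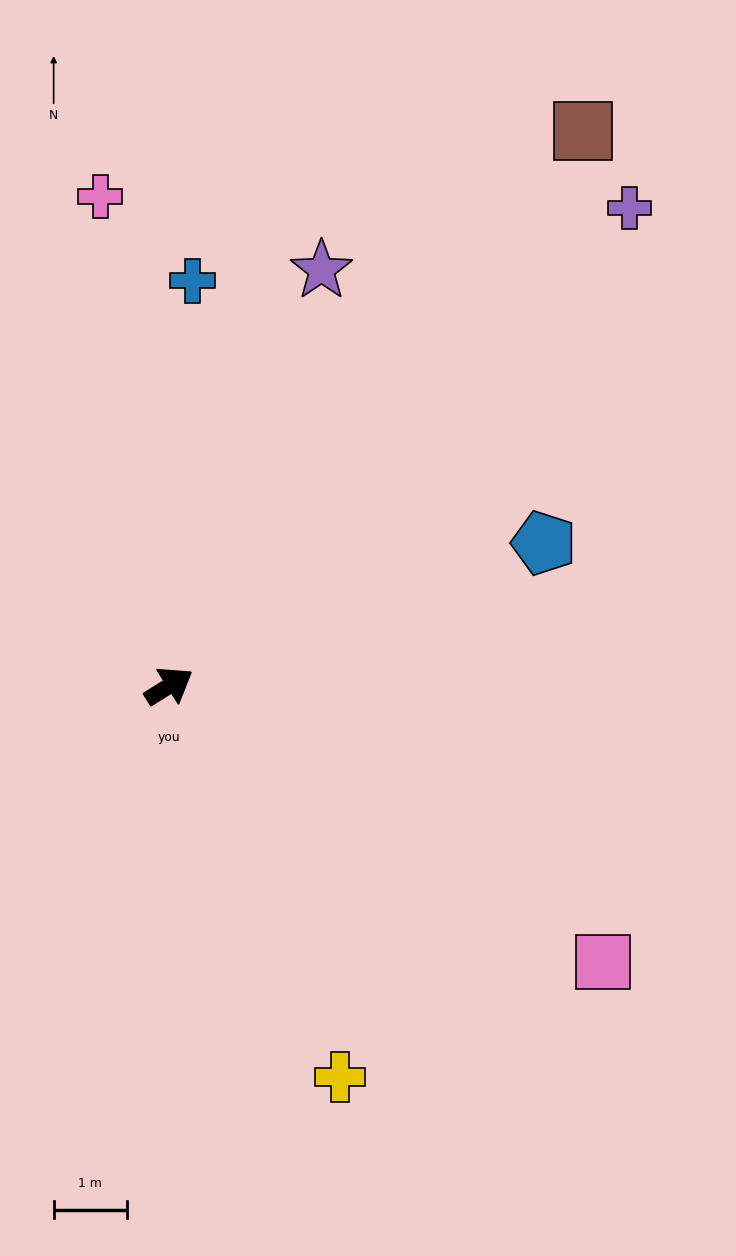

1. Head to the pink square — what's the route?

turn right 65°, forward 7.0 m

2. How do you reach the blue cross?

turn left 55°, forward 5.6 m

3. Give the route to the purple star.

turn left 38°, forward 6.1 m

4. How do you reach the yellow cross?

turn right 98°, forward 5.9 m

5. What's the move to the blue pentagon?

turn right 11°, forward 5.5 m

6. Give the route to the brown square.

turn left 21°, forward 9.5 m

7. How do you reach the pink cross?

turn left 66°, forward 6.8 m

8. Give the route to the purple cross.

turn left 14°, forward 9.1 m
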